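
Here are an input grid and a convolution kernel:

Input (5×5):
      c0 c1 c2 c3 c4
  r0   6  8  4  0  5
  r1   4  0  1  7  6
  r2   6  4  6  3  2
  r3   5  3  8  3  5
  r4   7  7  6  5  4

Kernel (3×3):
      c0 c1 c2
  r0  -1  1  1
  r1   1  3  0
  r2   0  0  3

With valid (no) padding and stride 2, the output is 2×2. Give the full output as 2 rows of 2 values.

Output[0,0]: The receptive field on the input at this output position is [6 8 4 / 4 0 1 / 6 4 6]. Elementwise product with the kernel and sum: 6·-1 + 8·1 + 4·1 + 4·1 + 0·3 + 6·3.

28 29
36 28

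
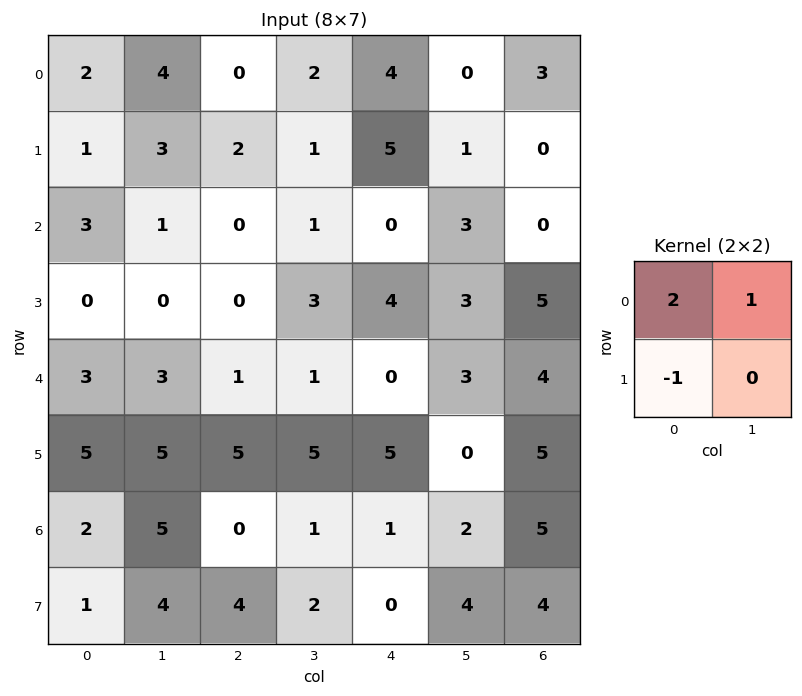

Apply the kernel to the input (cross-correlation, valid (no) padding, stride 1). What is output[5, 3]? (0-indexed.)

The receptive field on the input at this output position is [5 5 / 1 1]. Elementwise product with the kernel and sum: 5·2 + 5·1 + 1·-1.

14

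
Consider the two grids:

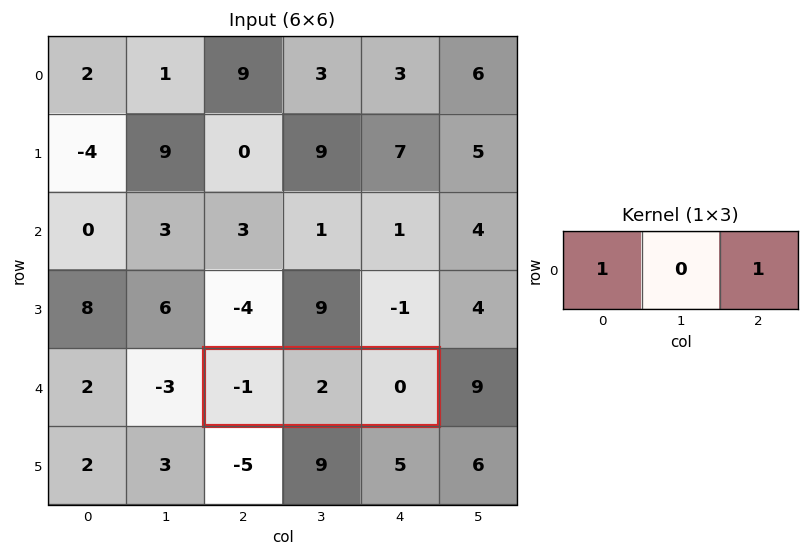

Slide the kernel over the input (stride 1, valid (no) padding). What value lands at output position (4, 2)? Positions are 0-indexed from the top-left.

The receptive field on the input at this output position is [-1 2 0]. Elementwise product with the kernel and sum: -1·1 + 0·1.

-1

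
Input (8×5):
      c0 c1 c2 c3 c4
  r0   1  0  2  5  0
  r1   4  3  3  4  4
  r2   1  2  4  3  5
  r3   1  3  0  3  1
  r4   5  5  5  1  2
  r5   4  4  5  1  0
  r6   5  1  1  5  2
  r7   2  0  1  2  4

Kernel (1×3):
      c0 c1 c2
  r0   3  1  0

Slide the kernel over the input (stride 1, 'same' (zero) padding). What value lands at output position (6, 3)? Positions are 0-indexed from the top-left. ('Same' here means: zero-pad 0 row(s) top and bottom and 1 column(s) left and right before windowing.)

8

The receptive field on the zero-padded input at this output position is [1 5 2]. Elementwise product with the kernel and sum: 1·3 + 5·1.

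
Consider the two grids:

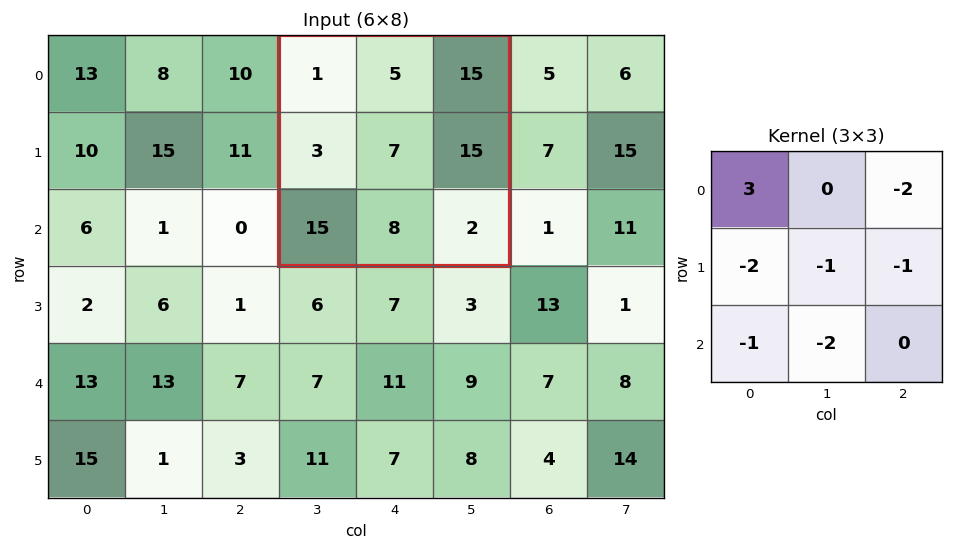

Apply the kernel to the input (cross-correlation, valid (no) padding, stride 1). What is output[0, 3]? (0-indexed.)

-86

The receptive field on the input at this output position is [1 5 15 / 3 7 15 / 15 8 2]. Elementwise product with the kernel and sum: 1·3 + 15·-2 + 3·-2 + 7·-1 + 15·-1 + 15·-1 + 8·-2.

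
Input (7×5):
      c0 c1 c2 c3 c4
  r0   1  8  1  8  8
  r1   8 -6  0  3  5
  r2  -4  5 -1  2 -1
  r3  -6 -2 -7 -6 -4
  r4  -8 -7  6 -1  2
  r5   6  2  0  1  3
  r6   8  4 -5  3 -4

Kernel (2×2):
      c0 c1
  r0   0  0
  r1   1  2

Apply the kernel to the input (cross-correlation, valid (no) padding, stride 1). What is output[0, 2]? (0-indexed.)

The receptive field on the input at this output position is [1 8 / 0 3]. Elementwise product with the kernel and sum: 0·1 + 3·2.

6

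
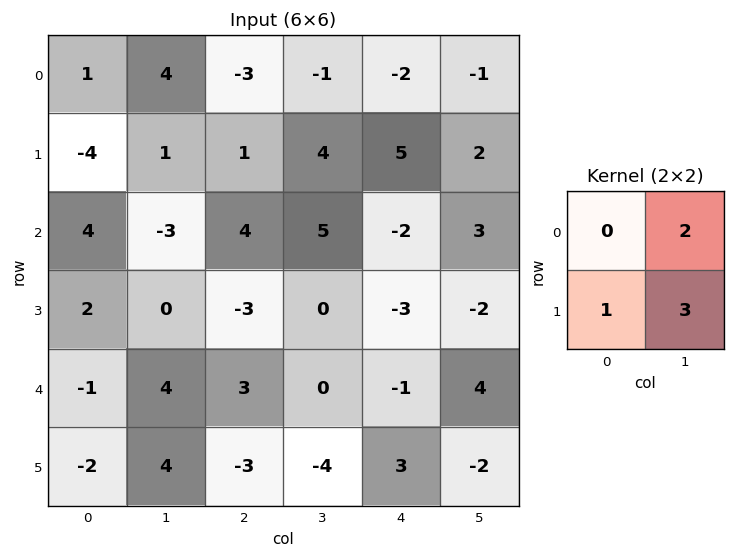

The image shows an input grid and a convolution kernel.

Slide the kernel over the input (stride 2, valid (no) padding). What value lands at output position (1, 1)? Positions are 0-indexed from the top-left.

The receptive field on the input at this output position is [4 5 / -3 0]. Elementwise product with the kernel and sum: 5·2 + -3·1 + 0·3.

7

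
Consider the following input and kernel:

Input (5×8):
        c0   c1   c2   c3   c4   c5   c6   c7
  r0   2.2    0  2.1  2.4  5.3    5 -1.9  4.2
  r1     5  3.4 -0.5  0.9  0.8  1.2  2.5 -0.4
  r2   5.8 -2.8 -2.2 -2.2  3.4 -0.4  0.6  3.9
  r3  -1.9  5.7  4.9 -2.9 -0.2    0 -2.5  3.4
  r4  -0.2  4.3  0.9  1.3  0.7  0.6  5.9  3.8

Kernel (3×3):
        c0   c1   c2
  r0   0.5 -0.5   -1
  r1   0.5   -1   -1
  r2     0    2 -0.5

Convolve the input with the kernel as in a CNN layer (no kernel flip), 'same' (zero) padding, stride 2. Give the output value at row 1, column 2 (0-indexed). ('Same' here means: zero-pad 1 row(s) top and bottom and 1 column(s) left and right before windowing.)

The receptive field on the zero-padded input at this output position is [0.9 0.8 1.2 / -2.2 3.4 -0.4 / -2.9 -0.2 0]. Elementwise product with the kernel and sum: 0.9·0.5 + 0.8·-0.5 + 1.2·-1 + -2.2·0.5 + 3.4·-1 + -0.4·-1 + -0.2·2 + 0·-0.5.

-5.65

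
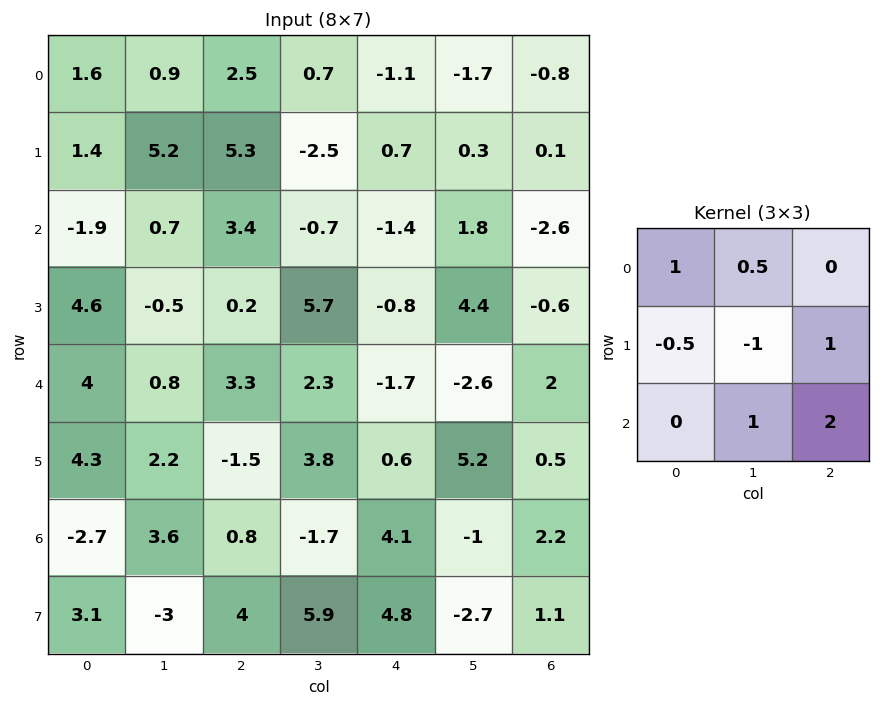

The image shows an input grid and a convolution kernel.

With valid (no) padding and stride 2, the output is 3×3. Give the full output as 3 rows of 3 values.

Output[0,0]: The receptive field on the input at this output position is [1.6 0.9 2.5 / 1.4 5.2 5.3 / -1.9 0.7 3.4]. Elementwise product with the kernel and sum: 1.6·1 + 0.9·0.5 + 1.4·-0.5 + 5.2·-1 + 5.3·1 + 0.7·1 + 3.4·2.
Output[0,1]: The receptive field on the input at this output position is [2.5 0.7 -1.1 / 5.3 -2.5 0.7 / 3.4 -0.7 -1.4]. Elementwise product with the kernel and sum: 2.5·1 + 0.7·0.5 + 5.3·-0.5 + -2.5·-1 + 0.7·1 + -0.7·1 + -1.4·2.

8.95 -0.1 -5.9
4.25 -4.65 -3.7
3.75 8.5 -4.6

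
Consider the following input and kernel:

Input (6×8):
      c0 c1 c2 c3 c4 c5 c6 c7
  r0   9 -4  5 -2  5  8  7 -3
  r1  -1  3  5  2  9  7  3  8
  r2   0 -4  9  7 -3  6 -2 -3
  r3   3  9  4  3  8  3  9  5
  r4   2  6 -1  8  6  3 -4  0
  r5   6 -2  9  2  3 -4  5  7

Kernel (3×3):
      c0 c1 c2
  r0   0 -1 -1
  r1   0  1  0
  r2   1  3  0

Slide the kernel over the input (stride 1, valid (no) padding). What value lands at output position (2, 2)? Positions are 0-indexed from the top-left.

22

The receptive field on the input at this output position is [9 7 -3 / 4 3 8 / -1 8 6]. Elementwise product with the kernel and sum: 7·-1 + -3·-1 + 3·1 + -1·1 + 8·3.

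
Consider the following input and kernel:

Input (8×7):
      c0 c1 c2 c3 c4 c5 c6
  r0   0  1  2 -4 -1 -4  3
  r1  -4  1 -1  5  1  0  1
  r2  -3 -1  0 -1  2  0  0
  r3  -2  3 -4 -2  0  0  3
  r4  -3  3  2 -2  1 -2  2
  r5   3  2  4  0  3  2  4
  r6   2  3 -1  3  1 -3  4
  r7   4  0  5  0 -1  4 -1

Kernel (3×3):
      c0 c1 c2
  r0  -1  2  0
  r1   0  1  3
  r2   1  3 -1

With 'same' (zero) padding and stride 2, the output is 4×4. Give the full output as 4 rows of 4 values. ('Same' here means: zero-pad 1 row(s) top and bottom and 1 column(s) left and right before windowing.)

Output[0,0]: The receptive field on the zero-padded input at this output position is [0 0 0 / 0 0 1 / 0 -4 1]. Elementwise product with the kernel and sum: 0·-1 + 0·2 + 0·1 + 1·3 + 0·1 + -4·3 + 1·-1.
Output[0,1]: The receptive field on the zero-padded input at this output position is [0 0 0 / 1 2 -4 / 1 -1 5]. Elementwise product with the kernel and sum: 0·-1 + 0·2 + 2·1 + -4·3 + 1·1 + -1·3 + 5·-1.

-10 -17 -5 6
-23 -13 -3 11
9 -1 4 22
29 29 -9 11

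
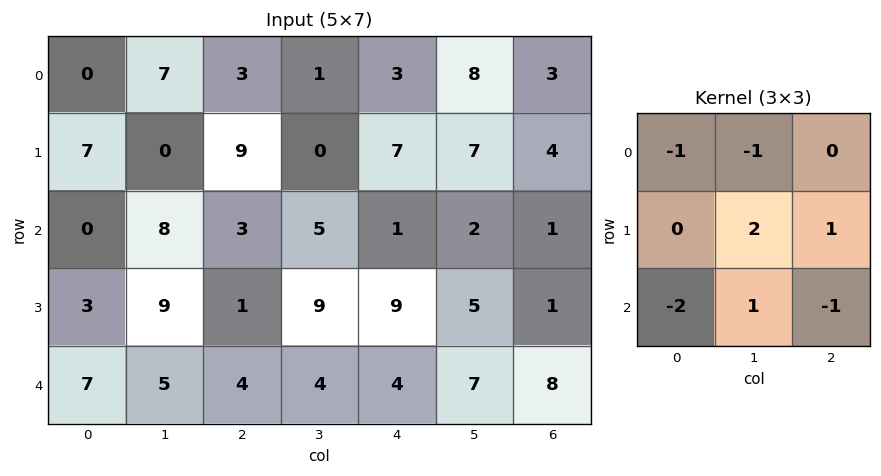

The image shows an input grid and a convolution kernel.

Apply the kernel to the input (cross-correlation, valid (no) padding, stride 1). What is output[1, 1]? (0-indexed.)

The receptive field on the input at this output position is [0 9 0 / 8 3 5 / 9 1 9]. Elementwise product with the kernel and sum: 0·-1 + 9·-1 + 3·2 + 5·1 + 9·-2 + 1·1 + 9·-1.

-24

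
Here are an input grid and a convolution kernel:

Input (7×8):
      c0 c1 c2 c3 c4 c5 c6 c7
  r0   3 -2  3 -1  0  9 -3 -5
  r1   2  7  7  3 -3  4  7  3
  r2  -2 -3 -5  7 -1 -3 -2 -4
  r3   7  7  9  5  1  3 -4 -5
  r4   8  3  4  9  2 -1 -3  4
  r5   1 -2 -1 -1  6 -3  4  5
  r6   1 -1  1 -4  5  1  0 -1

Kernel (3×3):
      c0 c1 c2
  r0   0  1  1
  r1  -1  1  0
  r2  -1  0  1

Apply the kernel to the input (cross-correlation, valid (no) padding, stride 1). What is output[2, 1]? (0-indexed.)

The receptive field on the input at this output position is [-3 -5 7 / 7 9 5 / 3 4 9]. Elementwise product with the kernel and sum: -5·1 + 7·1 + 7·-1 + 9·1 + 3·-1 + 9·1.

10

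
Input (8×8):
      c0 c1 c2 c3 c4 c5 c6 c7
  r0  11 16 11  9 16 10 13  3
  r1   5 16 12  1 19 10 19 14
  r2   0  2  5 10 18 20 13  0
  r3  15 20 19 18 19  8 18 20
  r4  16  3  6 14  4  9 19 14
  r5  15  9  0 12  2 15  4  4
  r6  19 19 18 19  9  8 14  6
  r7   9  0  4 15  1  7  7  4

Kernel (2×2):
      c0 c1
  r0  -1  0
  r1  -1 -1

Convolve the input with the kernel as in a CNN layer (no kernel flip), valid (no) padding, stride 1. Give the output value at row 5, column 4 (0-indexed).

-19

The receptive field on the input at this output position is [2 15 / 9 8]. Elementwise product with the kernel and sum: 2·-1 + 9·-1 + 8·-1.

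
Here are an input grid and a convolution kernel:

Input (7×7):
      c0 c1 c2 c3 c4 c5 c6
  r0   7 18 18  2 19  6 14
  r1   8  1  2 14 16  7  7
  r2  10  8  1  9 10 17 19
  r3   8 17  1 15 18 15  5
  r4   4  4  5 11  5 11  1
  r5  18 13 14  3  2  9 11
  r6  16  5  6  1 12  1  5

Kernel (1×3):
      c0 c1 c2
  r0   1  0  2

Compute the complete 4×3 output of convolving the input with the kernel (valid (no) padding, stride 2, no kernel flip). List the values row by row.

Output[0,0]: The receptive field on the input at this output position is [7 18 18]. Elementwise product with the kernel and sum: 7·1 + 18·2.
Output[0,1]: The receptive field on the input at this output position is [18 2 19]. Elementwise product with the kernel and sum: 18·1 + 19·2.

43 56 47
12 21 48
14 15 7
28 30 22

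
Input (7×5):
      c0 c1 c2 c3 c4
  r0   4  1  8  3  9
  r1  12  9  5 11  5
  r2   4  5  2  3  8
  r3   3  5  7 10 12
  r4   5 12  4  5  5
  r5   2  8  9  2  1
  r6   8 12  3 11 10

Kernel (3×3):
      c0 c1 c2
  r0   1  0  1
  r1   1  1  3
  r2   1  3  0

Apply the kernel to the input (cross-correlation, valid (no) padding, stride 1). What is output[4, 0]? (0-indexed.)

90

The receptive field on the input at this output position is [5 12 4 / 2 8 9 / 8 12 3]. Elementwise product with the kernel and sum: 5·1 + 4·1 + 2·1 + 8·1 + 9·3 + 8·1 + 12·3.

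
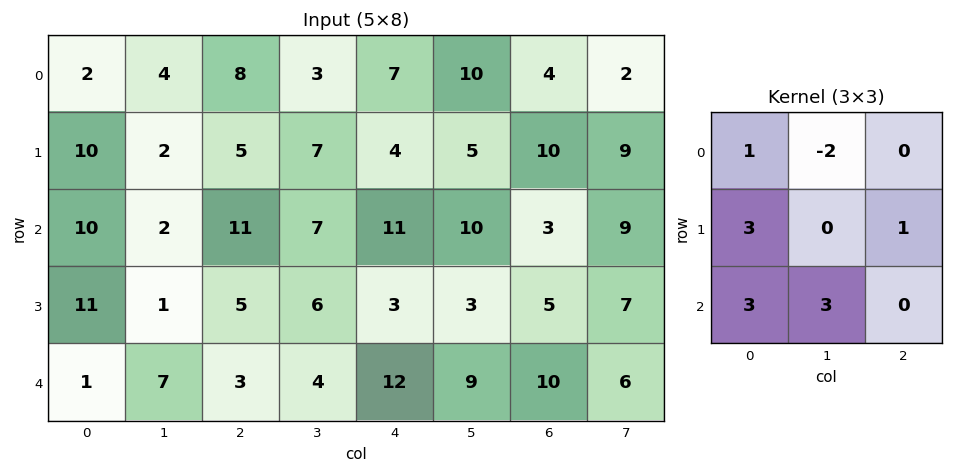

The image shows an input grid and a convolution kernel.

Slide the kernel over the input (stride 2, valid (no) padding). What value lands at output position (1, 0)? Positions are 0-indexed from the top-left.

68

The receptive field on the input at this output position is [10 2 11 / 11 1 5 / 1 7 3]. Elementwise product with the kernel and sum: 10·1 + 2·-2 + 11·3 + 5·1 + 1·3 + 7·3.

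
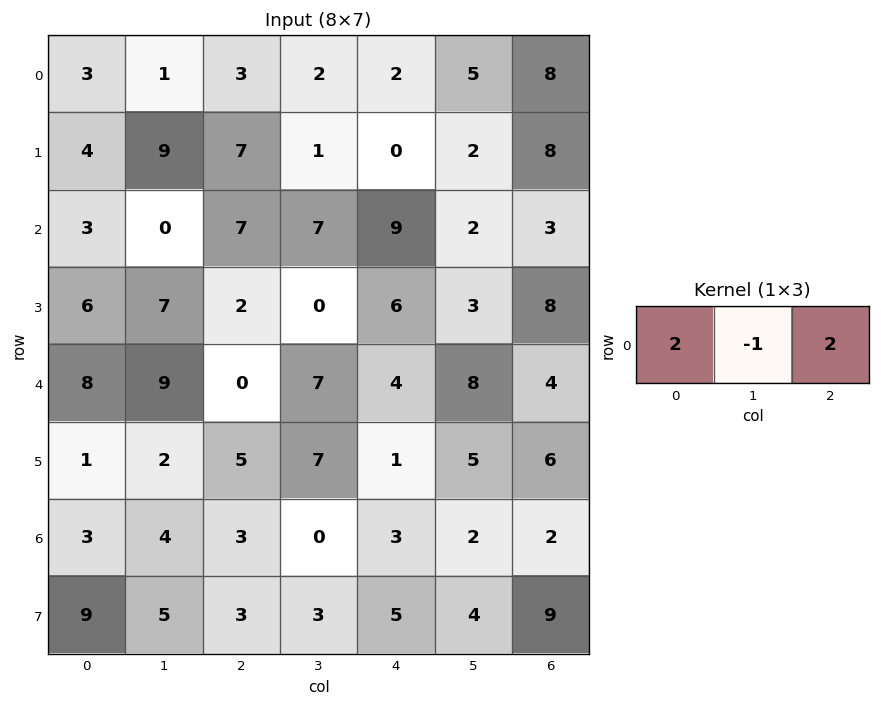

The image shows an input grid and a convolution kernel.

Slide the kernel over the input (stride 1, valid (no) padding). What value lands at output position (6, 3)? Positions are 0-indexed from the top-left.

1

The receptive field on the input at this output position is [0 3 2]. Elementwise product with the kernel and sum: 0·2 + 3·-1 + 2·2.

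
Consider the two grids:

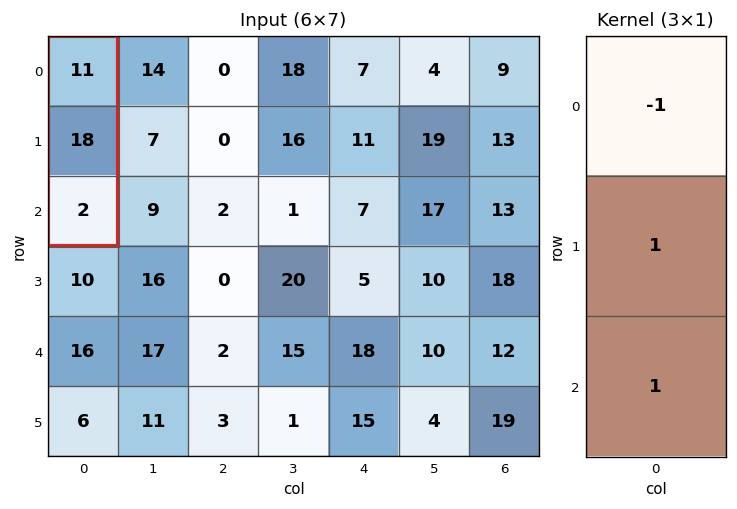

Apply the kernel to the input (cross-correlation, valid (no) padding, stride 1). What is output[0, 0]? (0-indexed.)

9

The receptive field on the input at this output position is [11 / 18 / 2]. Elementwise product with the kernel and sum: 11·-1 + 18·1 + 2·1.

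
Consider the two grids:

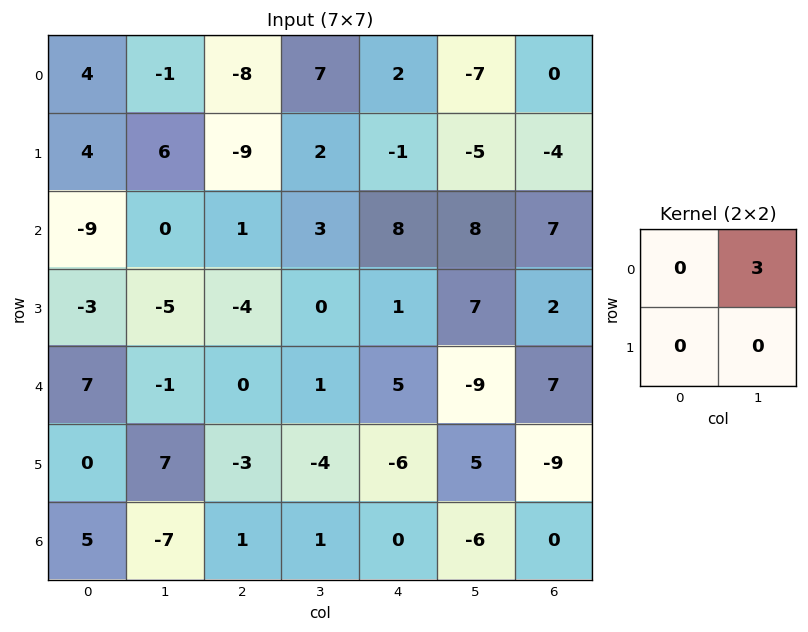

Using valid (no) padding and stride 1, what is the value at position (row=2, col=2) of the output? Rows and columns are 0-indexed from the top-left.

The receptive field on the input at this output position is [1 3 / -4 0]. Elementwise product with the kernel and sum: 3·3.

9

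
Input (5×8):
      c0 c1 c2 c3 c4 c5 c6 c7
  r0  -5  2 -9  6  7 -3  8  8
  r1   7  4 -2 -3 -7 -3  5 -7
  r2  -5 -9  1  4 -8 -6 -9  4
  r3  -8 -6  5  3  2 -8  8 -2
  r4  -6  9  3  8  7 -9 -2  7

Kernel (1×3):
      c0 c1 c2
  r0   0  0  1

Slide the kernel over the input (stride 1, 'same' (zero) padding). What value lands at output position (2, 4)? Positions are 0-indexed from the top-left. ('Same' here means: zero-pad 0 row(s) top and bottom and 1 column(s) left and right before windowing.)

The receptive field on the zero-padded input at this output position is [4 -8 -6]. Elementwise product with the kernel and sum: -6·1.

-6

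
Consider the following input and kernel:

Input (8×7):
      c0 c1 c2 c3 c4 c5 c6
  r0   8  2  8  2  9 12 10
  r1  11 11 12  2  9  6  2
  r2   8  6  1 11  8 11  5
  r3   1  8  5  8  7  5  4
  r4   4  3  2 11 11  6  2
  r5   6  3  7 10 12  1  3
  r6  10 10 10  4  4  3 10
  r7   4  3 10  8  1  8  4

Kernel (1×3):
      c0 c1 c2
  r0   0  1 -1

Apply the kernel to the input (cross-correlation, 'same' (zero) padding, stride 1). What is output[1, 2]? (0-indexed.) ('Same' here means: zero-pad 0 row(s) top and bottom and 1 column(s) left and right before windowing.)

The receptive field on the zero-padded input at this output position is [11 12 2]. Elementwise product with the kernel and sum: 12·1 + 2·-1.

10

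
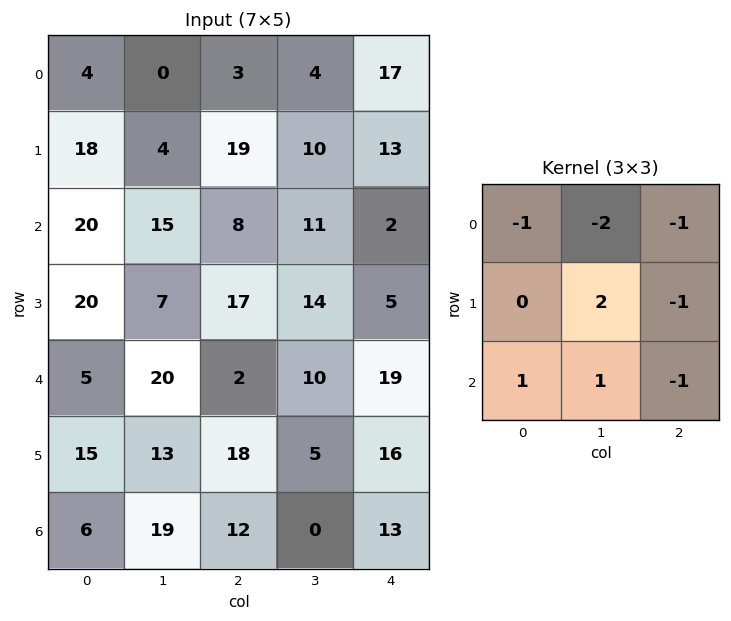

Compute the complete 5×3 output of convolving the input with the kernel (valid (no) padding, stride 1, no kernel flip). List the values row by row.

Output[0,0]: The receptive field on the input at this output position is [4 0 3 / 18 4 19 / 20 15 8]. Elementwise product with the kernel and sum: 4·-1 + 0·-2 + 3·-1 + 4·2 + 19·-1 + 20·1 + 15·1 + 8·-1.

9 30 -4
-13 -37 -6
-38 -10 -16
-3 -35 -42
-26 28 -48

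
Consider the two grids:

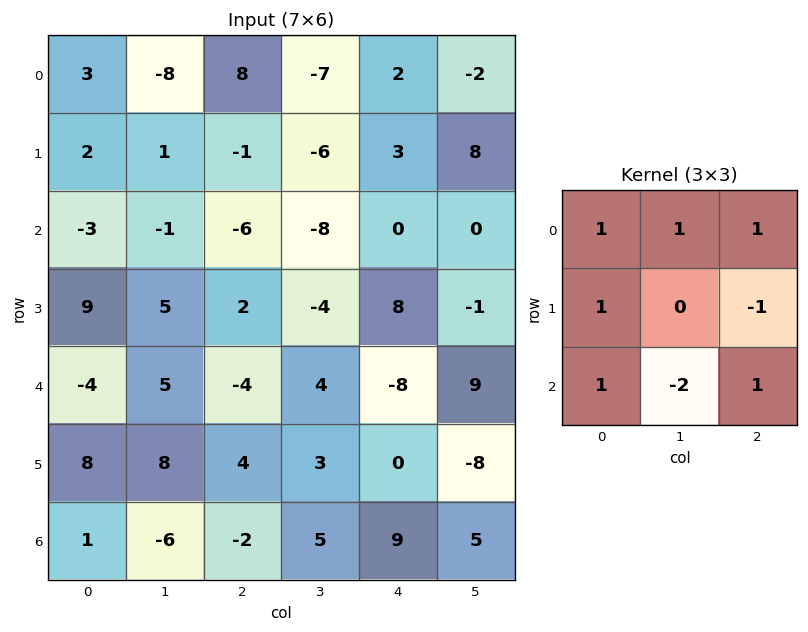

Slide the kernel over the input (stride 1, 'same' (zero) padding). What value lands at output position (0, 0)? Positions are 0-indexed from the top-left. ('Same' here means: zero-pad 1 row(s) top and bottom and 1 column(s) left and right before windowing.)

The receptive field on the zero-padded input at this output position is [0 0 0 / 0 3 -8 / 0 2 1]. Elementwise product with the kernel and sum: 0·1 + 0·1 + 0·1 + 0·1 + -8·-1 + 0·1 + 2·-2 + 1·1.

5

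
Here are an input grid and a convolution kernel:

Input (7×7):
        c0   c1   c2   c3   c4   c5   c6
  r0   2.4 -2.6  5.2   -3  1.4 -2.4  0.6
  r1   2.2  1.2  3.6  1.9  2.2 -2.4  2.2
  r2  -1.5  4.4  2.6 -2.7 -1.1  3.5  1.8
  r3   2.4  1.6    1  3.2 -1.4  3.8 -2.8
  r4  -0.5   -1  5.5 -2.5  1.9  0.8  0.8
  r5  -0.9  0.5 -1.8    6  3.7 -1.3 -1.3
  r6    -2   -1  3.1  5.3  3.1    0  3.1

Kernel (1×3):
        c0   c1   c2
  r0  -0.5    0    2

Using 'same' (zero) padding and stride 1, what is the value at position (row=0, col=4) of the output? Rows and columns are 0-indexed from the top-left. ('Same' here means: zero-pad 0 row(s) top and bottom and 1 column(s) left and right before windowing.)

-3.3

The receptive field on the zero-padded input at this output position is [-3 1.4 -2.4]. Elementwise product with the kernel and sum: -3·-0.5 + -2.4·2.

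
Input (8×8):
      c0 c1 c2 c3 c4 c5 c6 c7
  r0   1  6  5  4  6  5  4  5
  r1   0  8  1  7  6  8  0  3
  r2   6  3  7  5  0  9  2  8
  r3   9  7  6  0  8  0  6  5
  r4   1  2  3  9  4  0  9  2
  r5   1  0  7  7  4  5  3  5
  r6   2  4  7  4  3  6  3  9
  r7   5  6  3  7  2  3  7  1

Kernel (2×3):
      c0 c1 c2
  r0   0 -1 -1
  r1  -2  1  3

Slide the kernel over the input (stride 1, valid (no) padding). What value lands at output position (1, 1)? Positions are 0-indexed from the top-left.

The receptive field on the input at this output position is [8 1 7 / 3 7 5]. Elementwise product with the kernel and sum: 1·-1 + 7·-1 + 3·-2 + 7·1 + 5·3.

8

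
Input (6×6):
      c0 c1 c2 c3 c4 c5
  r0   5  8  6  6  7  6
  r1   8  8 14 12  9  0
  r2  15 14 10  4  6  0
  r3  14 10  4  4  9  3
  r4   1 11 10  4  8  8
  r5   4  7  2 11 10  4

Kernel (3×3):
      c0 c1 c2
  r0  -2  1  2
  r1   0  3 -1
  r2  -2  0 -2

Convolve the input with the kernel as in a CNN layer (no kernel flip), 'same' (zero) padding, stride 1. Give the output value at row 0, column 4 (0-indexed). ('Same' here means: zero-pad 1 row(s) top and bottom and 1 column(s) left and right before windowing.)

The receptive field on the zero-padded input at this output position is [0 0 0 / 6 7 6 / 12 9 0]. Elementwise product with the kernel and sum: 0·-2 + 0·1 + 0·2 + 7·3 + 6·-1 + 12·-2 + 0·-2.

-9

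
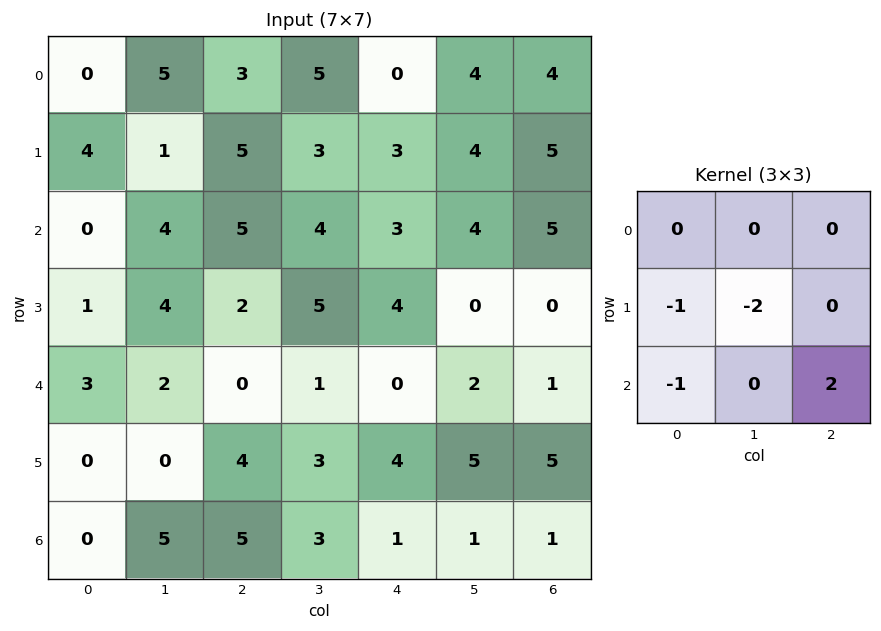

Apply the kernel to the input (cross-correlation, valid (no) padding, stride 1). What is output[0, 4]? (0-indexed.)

-4

The receptive field on the input at this output position is [0 4 4 / 3 4 5 / 3 4 5]. Elementwise product with the kernel and sum: 3·-1 + 4·-2 + 3·-1 + 5·2.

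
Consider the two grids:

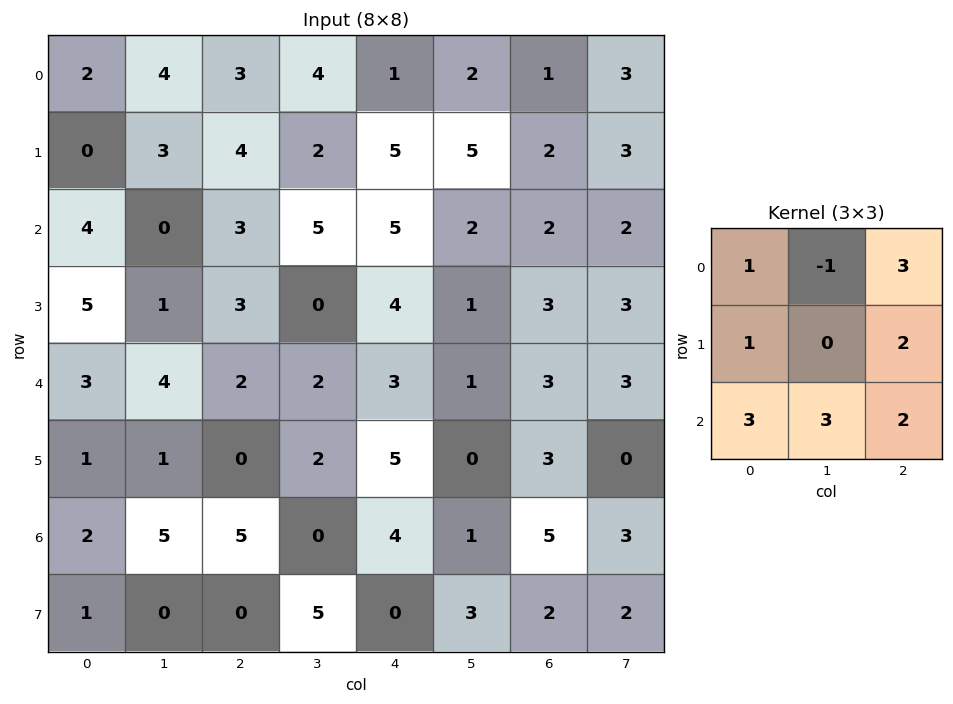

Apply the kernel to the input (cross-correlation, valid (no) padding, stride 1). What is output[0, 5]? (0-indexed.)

The receptive field on the input at this output position is [2 1 3 / 5 2 3 / 2 2 2]. Elementwise product with the kernel and sum: 2·1 + 1·-1 + 3·3 + 5·1 + 3·2 + 2·3 + 2·3 + 2·2.

37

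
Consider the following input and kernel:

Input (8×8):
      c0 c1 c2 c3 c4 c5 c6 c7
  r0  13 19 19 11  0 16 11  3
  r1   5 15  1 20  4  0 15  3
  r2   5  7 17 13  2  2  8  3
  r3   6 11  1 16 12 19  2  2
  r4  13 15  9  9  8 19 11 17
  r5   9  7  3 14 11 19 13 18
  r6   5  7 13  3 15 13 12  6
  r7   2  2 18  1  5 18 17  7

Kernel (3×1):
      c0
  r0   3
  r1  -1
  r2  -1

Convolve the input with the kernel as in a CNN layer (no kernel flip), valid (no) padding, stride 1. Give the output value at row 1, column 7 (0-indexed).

4

The receptive field on the input at this output position is [3 / 3 / 2]. Elementwise product with the kernel and sum: 3·3 + 3·-1 + 2·-1.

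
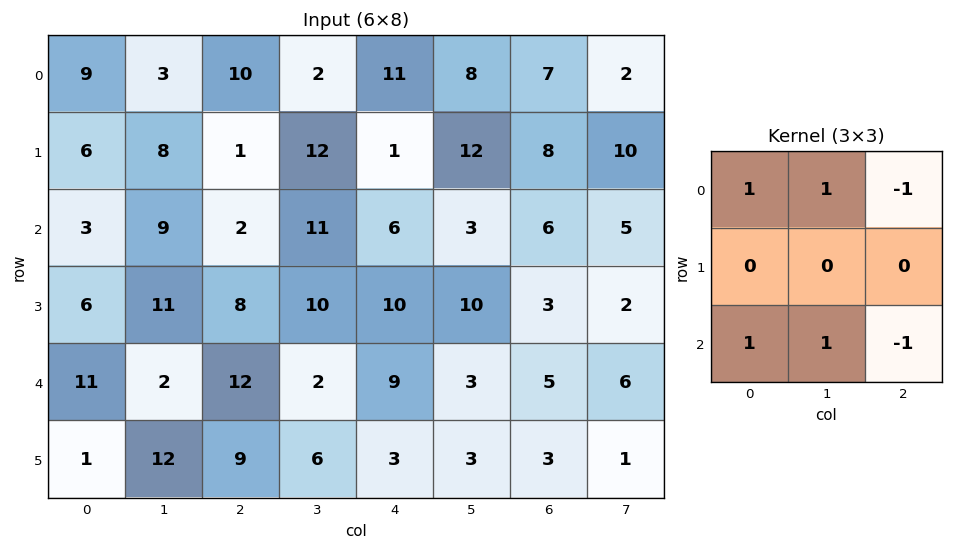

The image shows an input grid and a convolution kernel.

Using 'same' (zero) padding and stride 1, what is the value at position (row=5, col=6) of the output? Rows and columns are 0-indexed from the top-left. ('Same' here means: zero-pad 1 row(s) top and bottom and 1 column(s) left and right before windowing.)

2

The receptive field on the zero-padded input at this output position is [3 5 6 / 3 3 1 / 0 0 0]. Elementwise product with the kernel and sum: 3·1 + 5·1 + 6·-1 + 0·1 + 0·1 + 0·-1.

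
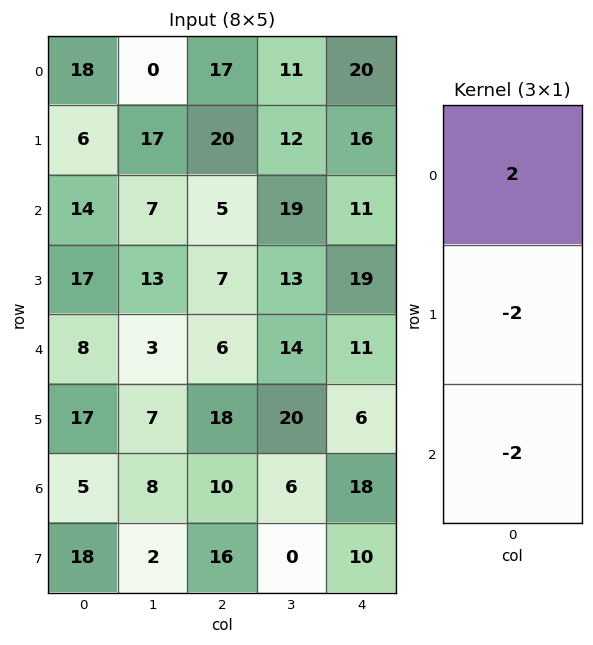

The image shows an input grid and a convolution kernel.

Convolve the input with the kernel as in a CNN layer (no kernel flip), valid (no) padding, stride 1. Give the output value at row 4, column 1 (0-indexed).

-24

The receptive field on the input at this output position is [3 / 7 / 8]. Elementwise product with the kernel and sum: 3·2 + 7·-2 + 8·-2.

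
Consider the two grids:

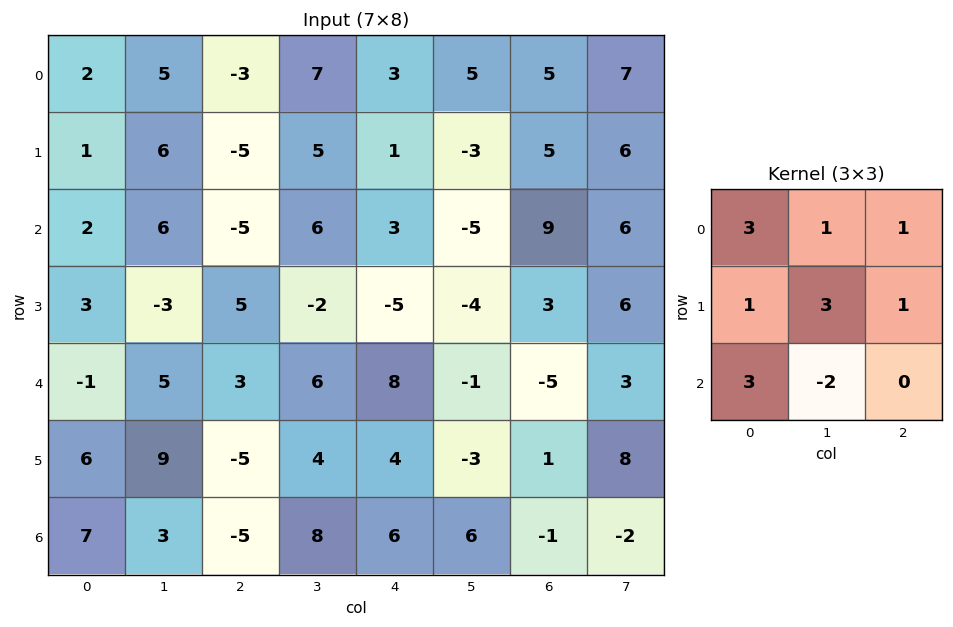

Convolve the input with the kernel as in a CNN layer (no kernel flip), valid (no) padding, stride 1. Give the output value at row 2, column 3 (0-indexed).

The receptive field on the input at this output position is [6 3 -5 / -2 -5 -4 / 6 8 -1]. Elementwise product with the kernel and sum: 6·3 + 3·1 + -5·1 + -2·1 + -5·3 + -4·1 + 6·3 + 8·-2.

-3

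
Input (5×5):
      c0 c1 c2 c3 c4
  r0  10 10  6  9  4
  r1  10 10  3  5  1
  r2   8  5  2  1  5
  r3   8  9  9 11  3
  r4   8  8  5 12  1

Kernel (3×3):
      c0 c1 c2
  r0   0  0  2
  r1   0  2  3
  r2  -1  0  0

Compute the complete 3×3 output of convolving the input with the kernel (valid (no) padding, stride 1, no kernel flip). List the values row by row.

33 34 19
14 8 10
41 45 36

Output[0,0]: The receptive field on the input at this output position is [10 10 6 / 10 10 3 / 8 5 2]. Elementwise product with the kernel and sum: 6·2 + 10·2 + 3·3 + 8·-1.
Output[0,1]: The receptive field on the input at this output position is [10 6 9 / 10 3 5 / 5 2 1]. Elementwise product with the kernel and sum: 9·2 + 3·2 + 5·3 + 5·-1.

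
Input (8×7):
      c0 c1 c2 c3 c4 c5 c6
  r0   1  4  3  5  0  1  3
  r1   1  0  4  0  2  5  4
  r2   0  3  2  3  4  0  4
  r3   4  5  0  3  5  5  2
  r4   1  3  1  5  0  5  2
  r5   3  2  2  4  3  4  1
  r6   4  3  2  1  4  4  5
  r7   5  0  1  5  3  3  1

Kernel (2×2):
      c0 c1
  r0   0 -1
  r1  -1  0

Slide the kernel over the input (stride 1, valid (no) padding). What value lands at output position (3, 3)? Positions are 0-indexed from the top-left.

The receptive field on the input at this output position is [3 5 / 5 0]. Elementwise product with the kernel and sum: 5·-1 + 5·-1.

-10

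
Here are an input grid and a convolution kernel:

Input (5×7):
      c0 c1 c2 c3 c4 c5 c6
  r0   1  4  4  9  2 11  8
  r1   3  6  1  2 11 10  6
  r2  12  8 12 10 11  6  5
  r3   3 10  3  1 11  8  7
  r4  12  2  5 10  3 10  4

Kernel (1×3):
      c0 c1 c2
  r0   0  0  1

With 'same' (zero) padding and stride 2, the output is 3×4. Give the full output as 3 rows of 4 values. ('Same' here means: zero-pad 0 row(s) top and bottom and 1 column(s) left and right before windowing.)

Output[0,0]: The receptive field on the zero-padded input at this output position is [0 1 4]. Elementwise product with the kernel and sum: 4·1.

4 9 11 0
8 10 6 0
2 10 10 0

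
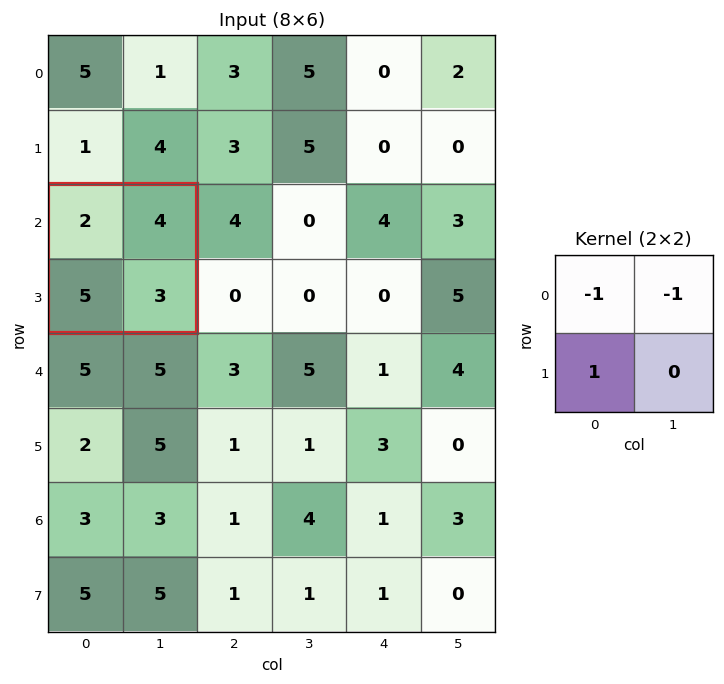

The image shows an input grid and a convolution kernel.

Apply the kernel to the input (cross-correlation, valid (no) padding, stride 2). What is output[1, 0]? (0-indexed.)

The receptive field on the input at this output position is [2 4 / 5 3]. Elementwise product with the kernel and sum: 2·-1 + 4·-1 + 5·1.

-1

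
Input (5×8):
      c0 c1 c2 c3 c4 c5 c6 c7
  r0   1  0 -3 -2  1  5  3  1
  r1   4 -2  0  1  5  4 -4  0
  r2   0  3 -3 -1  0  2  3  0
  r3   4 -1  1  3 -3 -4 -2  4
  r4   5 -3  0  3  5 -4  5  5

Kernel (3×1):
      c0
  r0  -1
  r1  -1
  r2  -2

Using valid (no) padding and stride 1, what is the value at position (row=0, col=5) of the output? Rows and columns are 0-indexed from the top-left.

The receptive field on the input at this output position is [5 / 4 / 2]. Elementwise product with the kernel and sum: 5·-1 + 4·-1 + 2·-2.

-13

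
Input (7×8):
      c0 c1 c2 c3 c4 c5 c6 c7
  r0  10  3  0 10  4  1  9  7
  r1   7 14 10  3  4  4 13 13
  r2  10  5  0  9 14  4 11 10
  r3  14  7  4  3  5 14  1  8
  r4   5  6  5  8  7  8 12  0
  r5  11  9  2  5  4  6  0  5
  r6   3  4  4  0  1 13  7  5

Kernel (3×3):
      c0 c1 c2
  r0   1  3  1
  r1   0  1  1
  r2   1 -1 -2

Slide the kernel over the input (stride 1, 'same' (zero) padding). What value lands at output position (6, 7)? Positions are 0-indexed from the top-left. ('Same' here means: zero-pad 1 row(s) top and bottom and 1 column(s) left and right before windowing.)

20

The receptive field on the zero-padded input at this output position is [0 5 0 / 7 5 0 / 0 0 0]. Elementwise product with the kernel and sum: 0·1 + 5·3 + 0·1 + 5·1 + 0·1 + 0·1 + 0·-1 + 0·-2.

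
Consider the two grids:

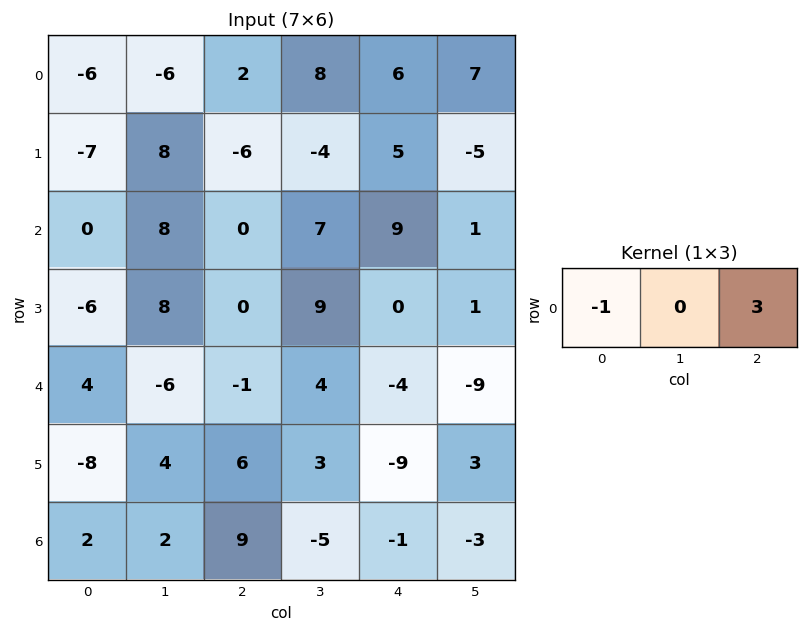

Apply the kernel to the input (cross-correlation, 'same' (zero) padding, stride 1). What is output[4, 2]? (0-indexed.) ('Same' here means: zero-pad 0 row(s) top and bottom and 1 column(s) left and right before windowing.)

18

The receptive field on the zero-padded input at this output position is [-6 -1 4]. Elementwise product with the kernel and sum: -6·-1 + 4·3.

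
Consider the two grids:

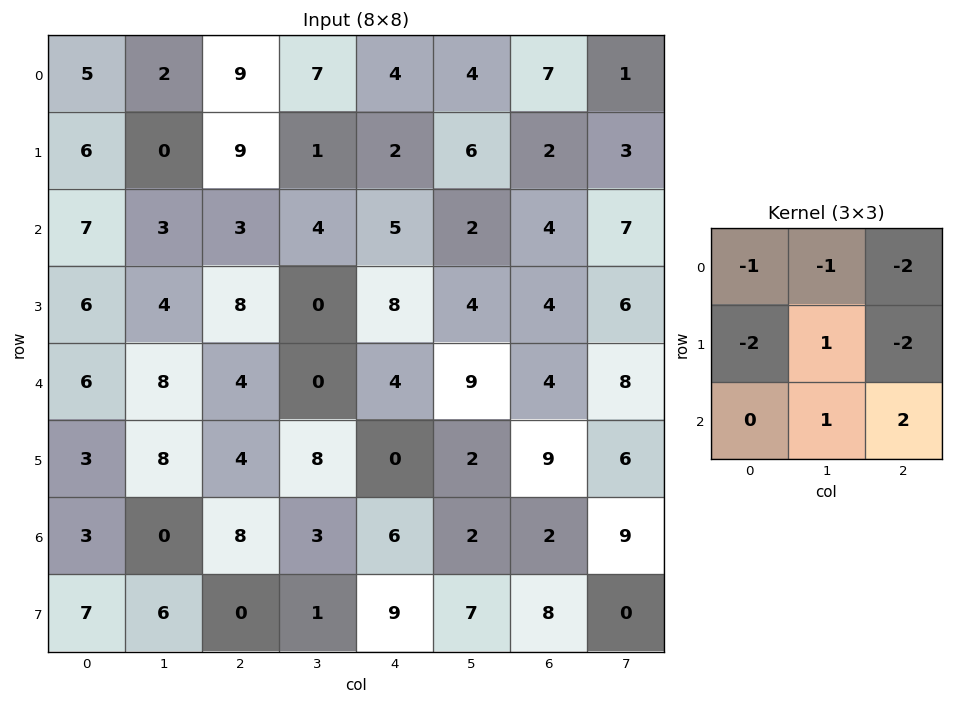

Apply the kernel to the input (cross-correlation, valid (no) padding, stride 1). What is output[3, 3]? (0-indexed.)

The receptive field on the input at this output position is [0 8 4 / 0 4 9 / 8 0 2]. Elementwise product with the kernel and sum: 0·-1 + 8·-1 + 4·-2 + 0·-2 + 4·1 + 9·-2 + 0·1 + 2·2.

-26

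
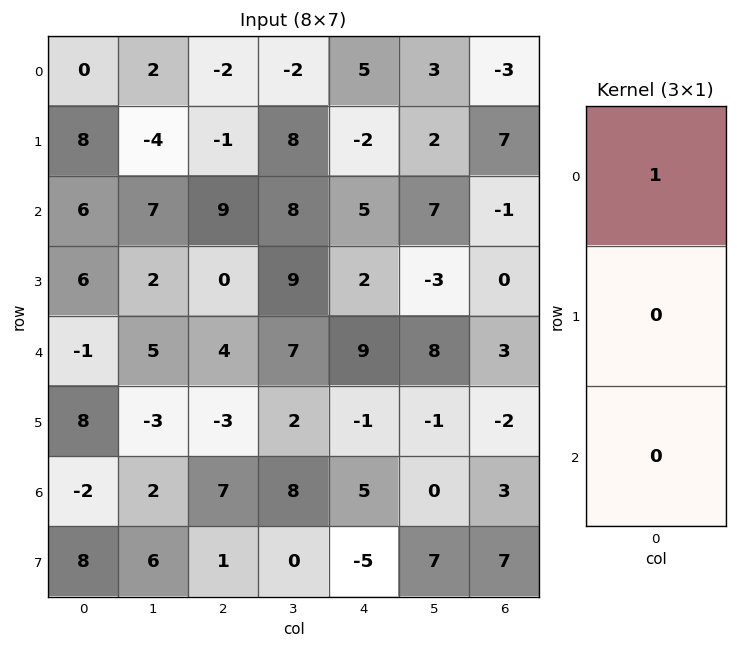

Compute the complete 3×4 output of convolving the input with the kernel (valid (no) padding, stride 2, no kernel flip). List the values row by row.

0 -2 5 -3
6 9 5 -1
-1 4 9 3

Output[0,0]: The receptive field on the input at this output position is [0 / 8 / 6]. Elementwise product with the kernel and sum: 0·1.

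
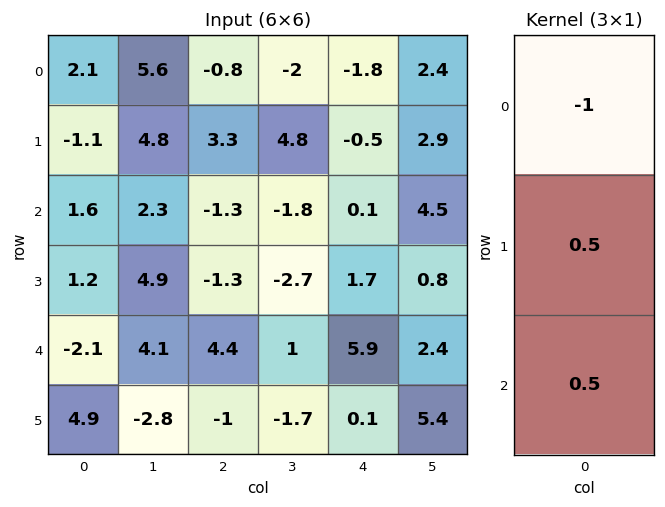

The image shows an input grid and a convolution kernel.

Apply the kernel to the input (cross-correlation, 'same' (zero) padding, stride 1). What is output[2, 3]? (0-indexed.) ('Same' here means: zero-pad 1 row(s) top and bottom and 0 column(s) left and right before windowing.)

-7.05

The receptive field on the zero-padded input at this output position is [4.8 / -1.8 / -2.7]. Elementwise product with the kernel and sum: 4.8·-1 + -1.8·0.5 + -2.7·0.5.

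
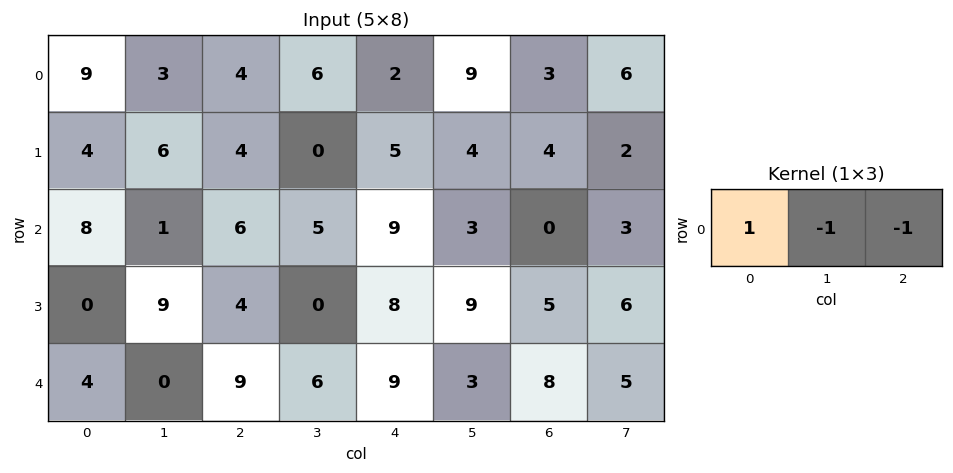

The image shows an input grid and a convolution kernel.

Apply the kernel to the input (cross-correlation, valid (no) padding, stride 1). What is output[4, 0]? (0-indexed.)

-5

The receptive field on the input at this output position is [4 0 9]. Elementwise product with the kernel and sum: 4·1 + 0·-1 + 9·-1.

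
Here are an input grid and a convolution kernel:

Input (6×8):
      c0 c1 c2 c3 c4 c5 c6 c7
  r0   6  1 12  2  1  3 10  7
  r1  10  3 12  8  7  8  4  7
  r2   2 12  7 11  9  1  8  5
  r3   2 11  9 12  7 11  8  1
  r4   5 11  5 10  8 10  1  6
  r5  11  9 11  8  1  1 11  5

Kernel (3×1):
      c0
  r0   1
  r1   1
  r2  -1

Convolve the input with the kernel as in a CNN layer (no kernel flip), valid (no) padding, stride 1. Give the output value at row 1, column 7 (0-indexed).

The receptive field on the input at this output position is [7 / 5 / 1]. Elementwise product with the kernel and sum: 7·1 + 5·1 + 1·-1.

11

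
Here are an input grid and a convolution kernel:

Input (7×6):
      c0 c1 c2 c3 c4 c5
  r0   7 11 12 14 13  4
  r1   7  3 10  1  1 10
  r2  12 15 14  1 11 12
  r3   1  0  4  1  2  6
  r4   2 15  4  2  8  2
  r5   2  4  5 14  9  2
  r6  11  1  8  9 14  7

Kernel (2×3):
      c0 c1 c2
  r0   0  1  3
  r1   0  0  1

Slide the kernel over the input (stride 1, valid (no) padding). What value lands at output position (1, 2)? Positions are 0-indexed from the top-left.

The receptive field on the input at this output position is [10 1 1 / 14 1 11]. Elementwise product with the kernel and sum: 1·1 + 1·3 + 11·1.

15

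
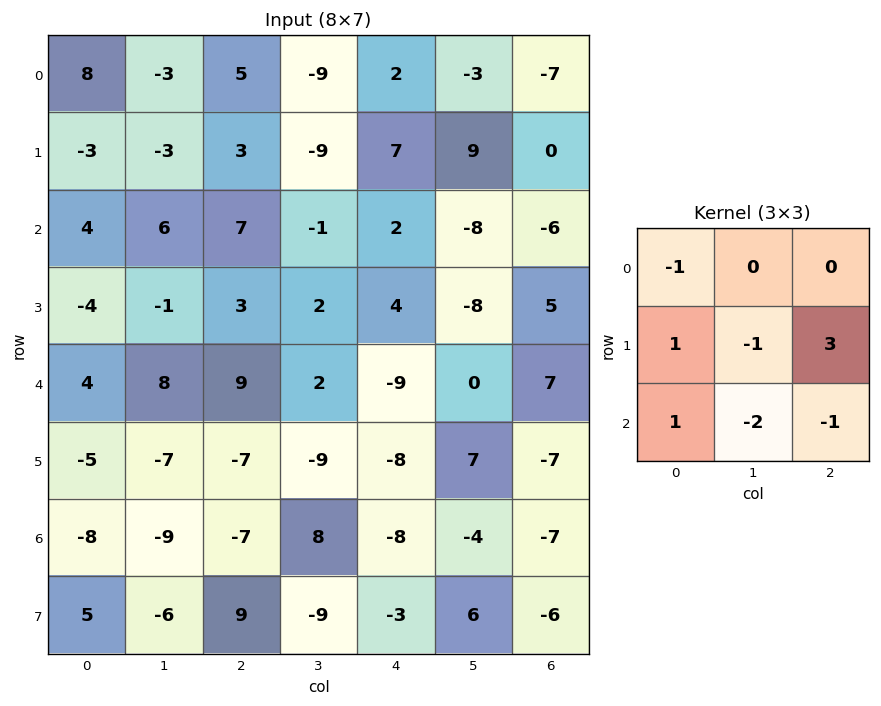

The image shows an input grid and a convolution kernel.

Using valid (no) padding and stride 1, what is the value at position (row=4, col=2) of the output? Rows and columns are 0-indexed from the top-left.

-46

The receptive field on the input at this output position is [9 2 -9 / -7 -9 -8 / -7 8 -8]. Elementwise product with the kernel and sum: 9·-1 + -7·1 + -9·-1 + -8·3 + -7·1 + 8·-2 + -8·-1.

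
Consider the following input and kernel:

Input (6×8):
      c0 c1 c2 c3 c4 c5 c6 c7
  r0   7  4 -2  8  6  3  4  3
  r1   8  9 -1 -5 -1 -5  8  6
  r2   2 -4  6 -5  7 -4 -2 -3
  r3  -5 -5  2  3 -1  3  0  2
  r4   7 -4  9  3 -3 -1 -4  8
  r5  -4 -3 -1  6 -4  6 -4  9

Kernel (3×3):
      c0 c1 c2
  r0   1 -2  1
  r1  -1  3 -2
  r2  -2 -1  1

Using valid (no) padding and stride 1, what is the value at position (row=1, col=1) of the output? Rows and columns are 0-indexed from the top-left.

49

The receptive field on the input at this output position is [9 -1 -5 / -4 6 -5 / -5 2 3]. Elementwise product with the kernel and sum: 9·1 + -1·-2 + -5·1 + -4·-1 + 6·3 + -5·-2 + -5·-2 + 2·-1 + 3·1.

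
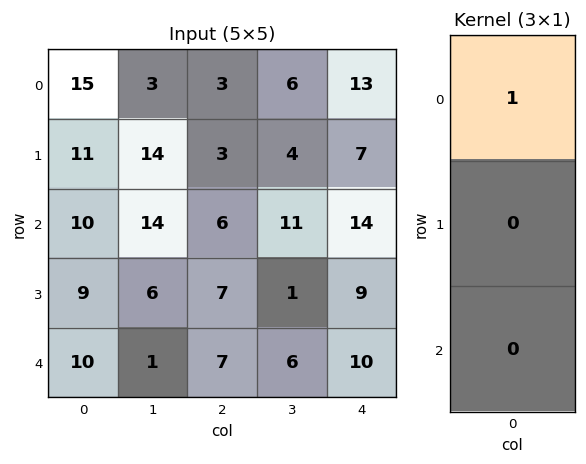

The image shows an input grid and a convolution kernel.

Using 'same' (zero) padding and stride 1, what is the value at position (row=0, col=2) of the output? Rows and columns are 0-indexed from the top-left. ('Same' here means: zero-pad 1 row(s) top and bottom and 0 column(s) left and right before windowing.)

0

The receptive field on the zero-padded input at this output position is [0 / 3 / 3]. Elementwise product with the kernel and sum: 0·1.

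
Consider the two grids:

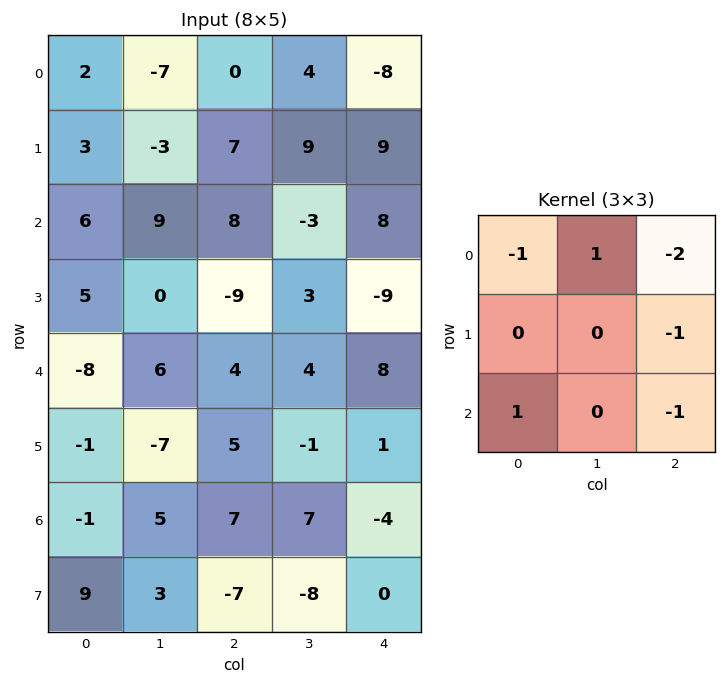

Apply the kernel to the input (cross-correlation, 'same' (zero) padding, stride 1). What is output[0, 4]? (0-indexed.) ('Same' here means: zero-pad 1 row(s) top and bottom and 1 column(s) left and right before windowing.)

The receptive field on the zero-padded input at this output position is [0 0 0 / 4 -8 0 / 9 9 0]. Elementwise product with the kernel and sum: 0·-1 + 0·1 + 0·-2 + 0·-1 + 9·1 + 0·-1.

9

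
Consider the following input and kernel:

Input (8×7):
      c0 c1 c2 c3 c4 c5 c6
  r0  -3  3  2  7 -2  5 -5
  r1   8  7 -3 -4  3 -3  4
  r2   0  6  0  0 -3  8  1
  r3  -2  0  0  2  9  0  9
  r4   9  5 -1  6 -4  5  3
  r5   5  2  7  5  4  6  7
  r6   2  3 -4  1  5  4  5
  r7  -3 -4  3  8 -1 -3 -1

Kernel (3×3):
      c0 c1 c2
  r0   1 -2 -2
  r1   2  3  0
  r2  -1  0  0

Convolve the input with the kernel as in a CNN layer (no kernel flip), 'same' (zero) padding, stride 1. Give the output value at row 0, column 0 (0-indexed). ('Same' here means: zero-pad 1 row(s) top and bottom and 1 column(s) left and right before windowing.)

The receptive field on the zero-padded input at this output position is [0 0 0 / 0 -3 3 / 0 8 7]. Elementwise product with the kernel and sum: 0·1 + 0·-2 + 0·-2 + 0·2 + -3·3 + 0·-1.

-9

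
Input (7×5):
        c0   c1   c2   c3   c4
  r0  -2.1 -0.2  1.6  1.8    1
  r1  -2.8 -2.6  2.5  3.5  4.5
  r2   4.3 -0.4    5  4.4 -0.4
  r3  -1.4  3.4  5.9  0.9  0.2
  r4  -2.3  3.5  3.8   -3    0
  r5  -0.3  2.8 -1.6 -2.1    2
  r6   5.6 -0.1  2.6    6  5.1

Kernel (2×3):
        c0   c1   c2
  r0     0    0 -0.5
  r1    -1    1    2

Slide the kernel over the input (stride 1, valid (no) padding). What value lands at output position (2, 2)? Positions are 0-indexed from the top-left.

-4.4

The receptive field on the input at this output position is [5 4.4 -0.4 / 5.9 0.9 0.2]. Elementwise product with the kernel and sum: -0.4·-0.5 + 5.9·-1 + 0.9·1 + 0.2·2.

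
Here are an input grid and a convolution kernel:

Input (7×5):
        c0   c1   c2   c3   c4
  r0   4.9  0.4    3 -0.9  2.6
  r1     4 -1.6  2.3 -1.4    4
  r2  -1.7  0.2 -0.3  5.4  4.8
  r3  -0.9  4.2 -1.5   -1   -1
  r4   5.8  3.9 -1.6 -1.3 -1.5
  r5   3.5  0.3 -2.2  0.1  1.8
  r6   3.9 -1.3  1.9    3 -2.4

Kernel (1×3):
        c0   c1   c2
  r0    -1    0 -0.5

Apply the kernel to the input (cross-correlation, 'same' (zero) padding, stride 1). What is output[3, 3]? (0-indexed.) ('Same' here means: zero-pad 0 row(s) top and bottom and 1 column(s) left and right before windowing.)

The receptive field on the zero-padded input at this output position is [-1.5 -1 -1]. Elementwise product with the kernel and sum: -1.5·-1 + -1·-0.5.

2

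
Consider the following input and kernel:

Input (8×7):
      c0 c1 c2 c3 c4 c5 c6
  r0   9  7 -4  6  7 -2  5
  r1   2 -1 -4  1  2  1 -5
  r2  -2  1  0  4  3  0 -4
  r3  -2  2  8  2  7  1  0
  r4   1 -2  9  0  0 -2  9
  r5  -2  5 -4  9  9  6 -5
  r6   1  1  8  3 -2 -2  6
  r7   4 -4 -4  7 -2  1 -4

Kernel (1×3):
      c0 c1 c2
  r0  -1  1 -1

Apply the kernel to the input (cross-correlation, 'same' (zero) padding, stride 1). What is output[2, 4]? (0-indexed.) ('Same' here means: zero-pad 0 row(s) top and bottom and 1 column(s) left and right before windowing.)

The receptive field on the zero-padded input at this output position is [4 3 0]. Elementwise product with the kernel and sum: 4·-1 + 3·1 + 0·-1.

-1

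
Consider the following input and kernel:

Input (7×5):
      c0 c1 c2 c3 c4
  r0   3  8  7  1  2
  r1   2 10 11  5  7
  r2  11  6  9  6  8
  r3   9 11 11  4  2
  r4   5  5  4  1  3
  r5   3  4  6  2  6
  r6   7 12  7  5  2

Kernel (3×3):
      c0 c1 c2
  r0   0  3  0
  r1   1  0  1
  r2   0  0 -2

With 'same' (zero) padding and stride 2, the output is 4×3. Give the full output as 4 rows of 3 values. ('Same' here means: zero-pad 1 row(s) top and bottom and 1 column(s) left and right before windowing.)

-12 -1 1
-10 37 27
24 35 7
21 35 23

Output[0,0]: The receptive field on the zero-padded input at this output position is [0 0 0 / 0 3 8 / 0 2 10]. Elementwise product with the kernel and sum: 0·3 + 0·1 + 8·1 + 10·-2.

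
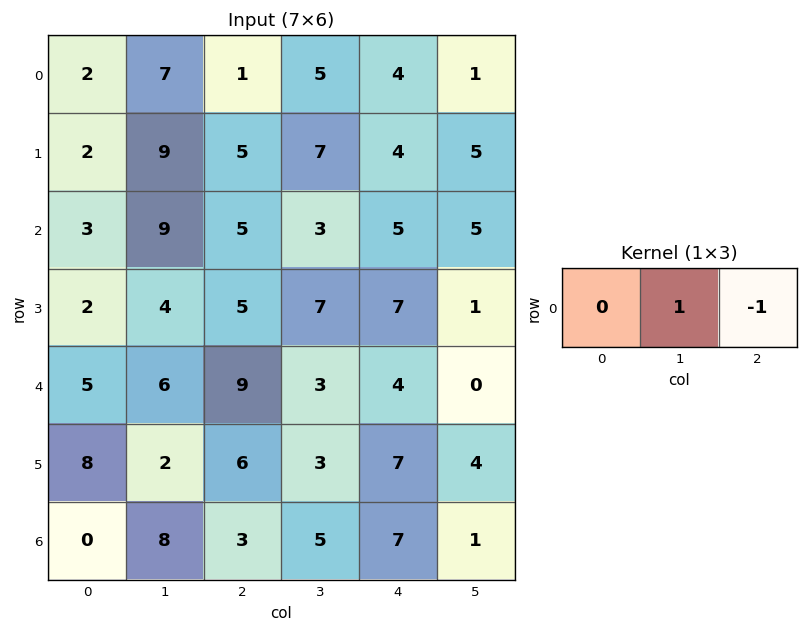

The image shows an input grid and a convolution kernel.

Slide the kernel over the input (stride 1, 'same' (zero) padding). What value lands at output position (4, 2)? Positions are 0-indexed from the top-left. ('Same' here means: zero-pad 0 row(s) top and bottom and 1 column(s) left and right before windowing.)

6

The receptive field on the zero-padded input at this output position is [6 9 3]. Elementwise product with the kernel and sum: 9·1 + 3·-1.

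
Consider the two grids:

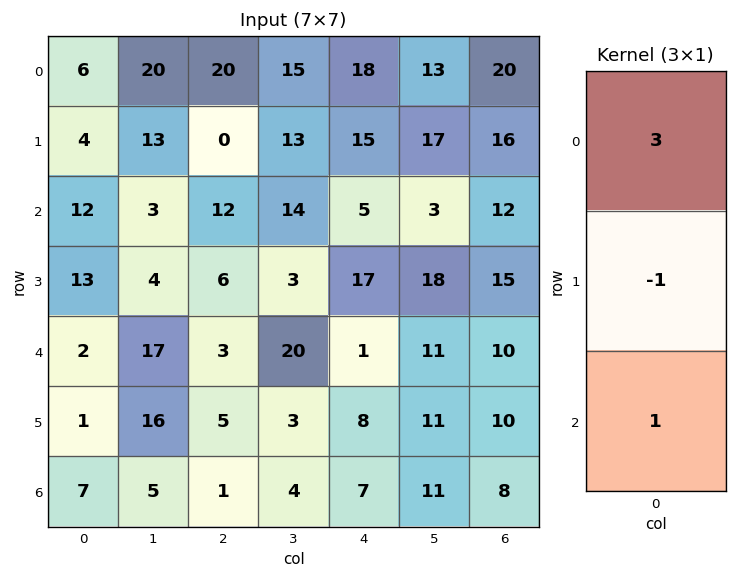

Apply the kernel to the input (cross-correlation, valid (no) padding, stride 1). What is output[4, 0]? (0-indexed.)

12

The receptive field on the input at this output position is [2 / 1 / 7]. Elementwise product with the kernel and sum: 2·3 + 1·-1 + 7·1.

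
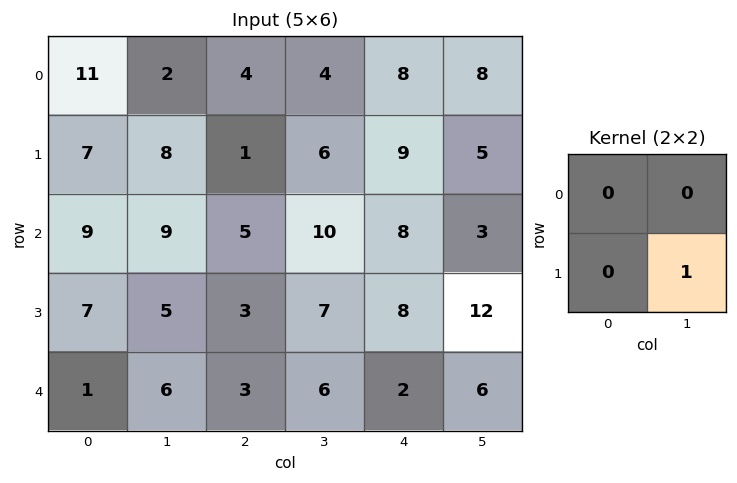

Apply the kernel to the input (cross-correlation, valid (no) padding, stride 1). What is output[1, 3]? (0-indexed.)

The receptive field on the input at this output position is [6 9 / 10 8]. Elementwise product with the kernel and sum: 8·1.

8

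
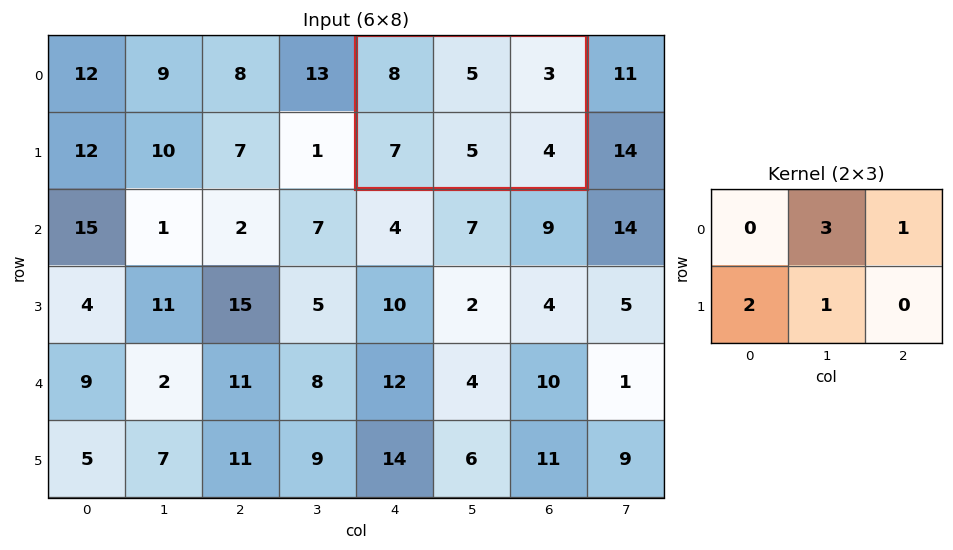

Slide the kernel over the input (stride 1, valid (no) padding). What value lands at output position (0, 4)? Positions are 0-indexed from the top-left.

The receptive field on the input at this output position is [8 5 3 / 7 5 4]. Elementwise product with the kernel and sum: 5·3 + 3·1 + 7·2 + 5·1.

37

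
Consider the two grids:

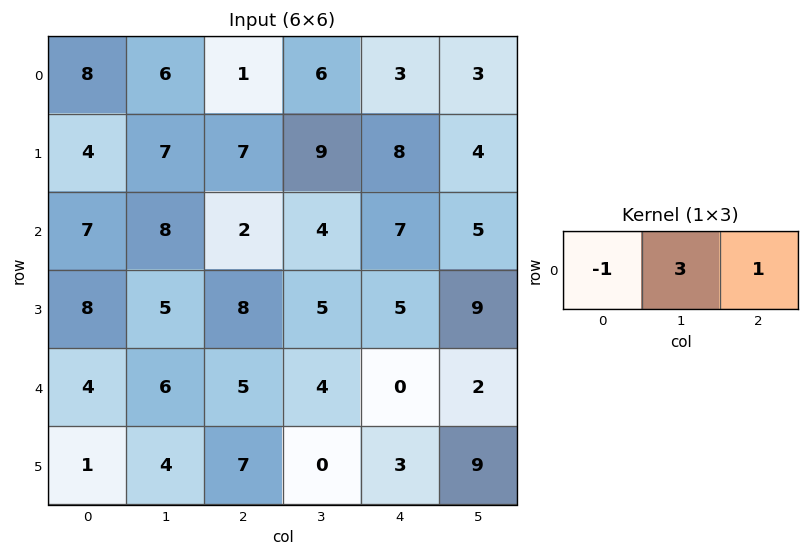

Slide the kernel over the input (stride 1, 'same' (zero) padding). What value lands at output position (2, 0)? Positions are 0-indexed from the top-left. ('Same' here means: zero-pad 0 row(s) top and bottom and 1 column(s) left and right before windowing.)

The receptive field on the zero-padded input at this output position is [0 7 8]. Elementwise product with the kernel and sum: 0·-1 + 7·3 + 8·1.

29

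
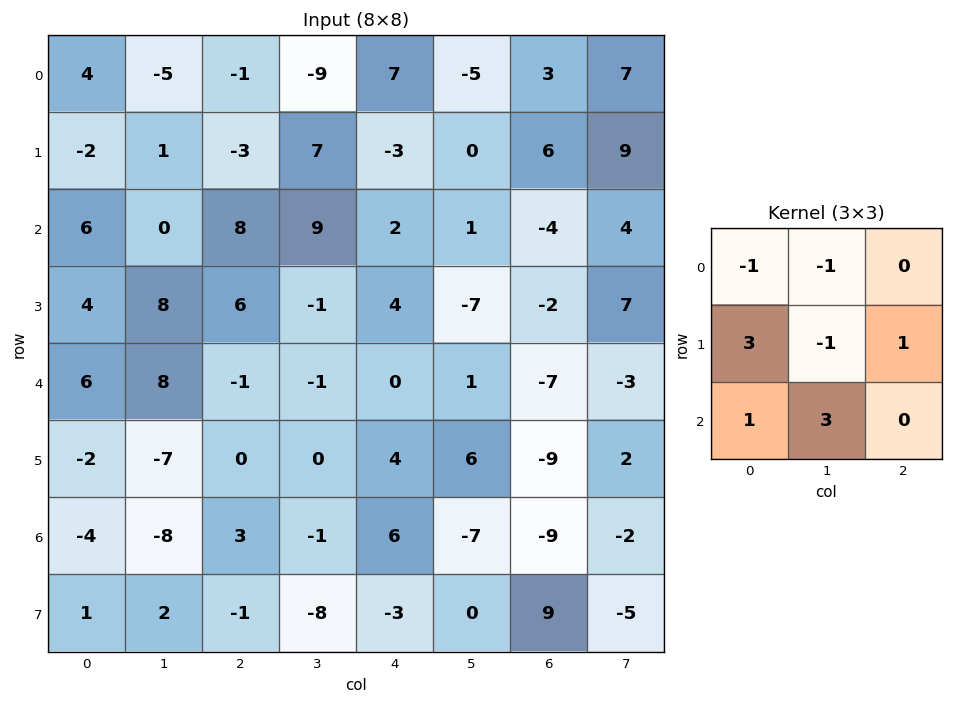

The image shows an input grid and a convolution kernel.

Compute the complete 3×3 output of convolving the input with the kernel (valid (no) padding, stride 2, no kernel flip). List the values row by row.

-3 26 0
34 2 17
-41 6 -19

Output[0,0]: The receptive field on the input at this output position is [4 -5 -1 / -2 1 -3 / 6 0 8]. Elementwise product with the kernel and sum: 4·-1 + -5·-1 + -2·3 + 1·-1 + -3·1 + 6·1 + 0·3.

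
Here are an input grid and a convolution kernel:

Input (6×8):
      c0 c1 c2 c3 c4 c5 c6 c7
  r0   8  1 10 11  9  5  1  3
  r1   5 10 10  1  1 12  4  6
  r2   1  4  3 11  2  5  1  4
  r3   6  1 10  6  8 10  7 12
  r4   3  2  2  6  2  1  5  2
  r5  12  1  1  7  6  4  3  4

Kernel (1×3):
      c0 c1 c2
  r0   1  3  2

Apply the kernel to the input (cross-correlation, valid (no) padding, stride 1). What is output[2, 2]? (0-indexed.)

The receptive field on the input at this output position is [3 11 2]. Elementwise product with the kernel and sum: 3·1 + 11·3 + 2·2.

40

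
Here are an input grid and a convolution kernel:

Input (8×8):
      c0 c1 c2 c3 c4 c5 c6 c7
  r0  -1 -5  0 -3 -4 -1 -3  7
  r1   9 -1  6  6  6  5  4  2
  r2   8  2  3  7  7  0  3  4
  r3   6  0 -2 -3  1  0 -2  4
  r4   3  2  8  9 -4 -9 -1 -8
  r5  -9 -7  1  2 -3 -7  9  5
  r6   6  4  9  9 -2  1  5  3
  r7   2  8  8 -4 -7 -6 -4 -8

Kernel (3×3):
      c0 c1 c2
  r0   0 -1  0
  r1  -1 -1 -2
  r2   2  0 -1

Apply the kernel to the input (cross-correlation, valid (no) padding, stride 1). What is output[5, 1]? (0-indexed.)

The receptive field on the input at this output position is [-7 1 2 / 4 9 9 / 8 8 -4]. Elementwise product with the kernel and sum: 1·-1 + 4·-1 + 9·-1 + 9·-2 + 8·2 + -4·-1.

-12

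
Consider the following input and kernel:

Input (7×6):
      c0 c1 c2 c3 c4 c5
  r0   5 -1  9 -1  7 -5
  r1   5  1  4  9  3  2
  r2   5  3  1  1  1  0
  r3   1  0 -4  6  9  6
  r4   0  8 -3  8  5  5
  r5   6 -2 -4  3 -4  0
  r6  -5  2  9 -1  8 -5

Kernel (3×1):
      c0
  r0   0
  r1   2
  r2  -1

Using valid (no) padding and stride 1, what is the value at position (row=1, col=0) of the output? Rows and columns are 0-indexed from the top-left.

9

The receptive field on the input at this output position is [5 / 5 / 1]. Elementwise product with the kernel and sum: 5·2 + 1·-1.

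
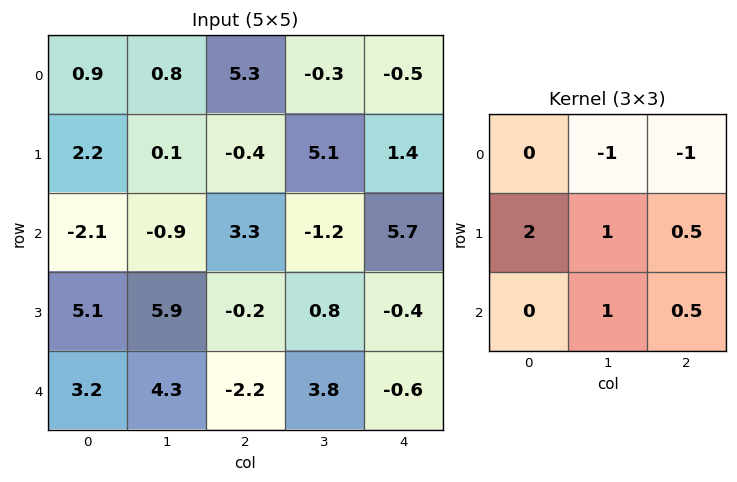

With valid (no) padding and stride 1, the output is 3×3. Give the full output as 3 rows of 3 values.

Output[0,0]: The receptive field on the input at this output position is [0.9 0.8 5.3 / 2.2 0.1 -0.4 / -2.1 -0.9 3.3]. Elementwise product with the kernel and sum: 0.8·-1 + 5.3·-1 + 2.2·2 + 0.1·1 + -0.4·0.5 + -0.9·1 + 3.3·0.5.
Output[0,1]: The receptive field on the input at this output position is [0.8 5.3 -0.3 / 0.1 -0.4 5.1 / -0.9 3.3 -1.2]. Elementwise product with the kernel and sum: 5.3·-1 + -0.3·-1 + 0.1·2 + -0.4·1 + 5.1·0.5 + 3.3·1 + -1.2·0.5.

-1.05 0.05 7.45
2.65 -3.6 2.35
16.8 9.6 -0.8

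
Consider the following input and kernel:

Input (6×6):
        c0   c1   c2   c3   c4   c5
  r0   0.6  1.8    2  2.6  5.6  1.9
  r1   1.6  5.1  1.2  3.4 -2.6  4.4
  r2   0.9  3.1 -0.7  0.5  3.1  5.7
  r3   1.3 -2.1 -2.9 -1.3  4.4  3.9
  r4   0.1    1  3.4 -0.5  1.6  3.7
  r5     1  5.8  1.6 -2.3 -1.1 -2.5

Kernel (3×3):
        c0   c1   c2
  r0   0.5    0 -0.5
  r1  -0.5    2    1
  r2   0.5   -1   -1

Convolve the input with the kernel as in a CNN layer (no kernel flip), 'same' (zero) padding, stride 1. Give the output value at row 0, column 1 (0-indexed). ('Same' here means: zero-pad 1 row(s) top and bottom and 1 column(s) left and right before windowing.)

The receptive field on the zero-padded input at this output position is [0 0 0 / 0.6 1.8 2 / 1.6 5.1 1.2]. Elementwise product with the kernel and sum: 0·0.5 + 0·-0.5 + 0.6·-0.5 + 1.8·2 + 2·1 + 1.6·0.5 + 5.1·-1 + 1.2·-1.

-0.2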